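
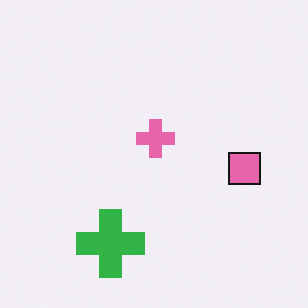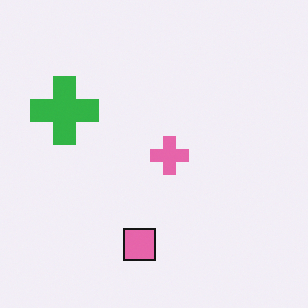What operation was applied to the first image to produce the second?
Rotated 90° clockwise.

The green cross sits in the bottom of the first image and the left of the second — consistent with a whole-image 90° clockwise rotation.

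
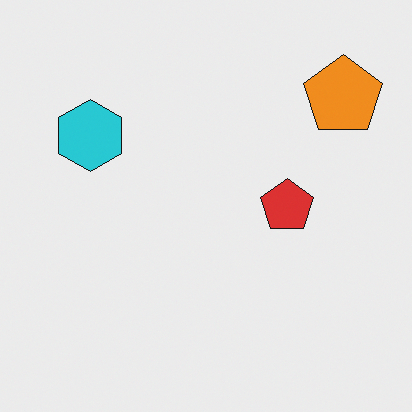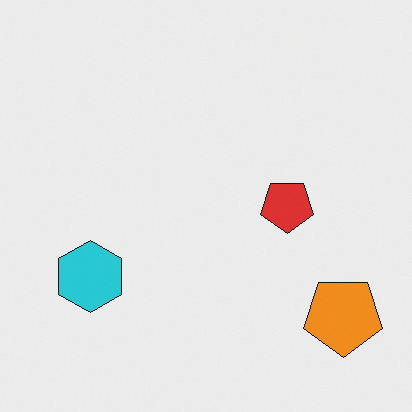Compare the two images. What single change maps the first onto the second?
It was flipped vertically (top ↔ bottom).

The orange pentagon is in the top-right of the first image and the bottom-right of the second — shapes on opposite sides of the horizontal midline have swapped in a mirror flip.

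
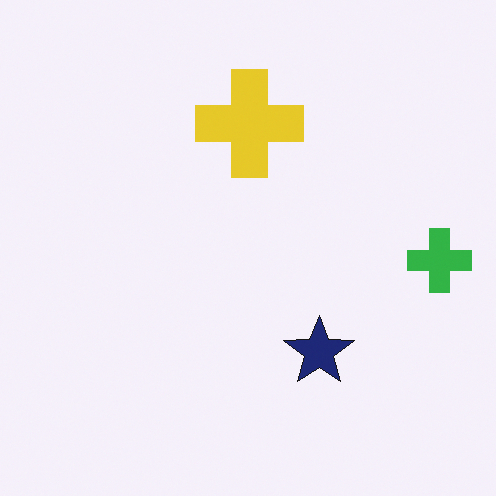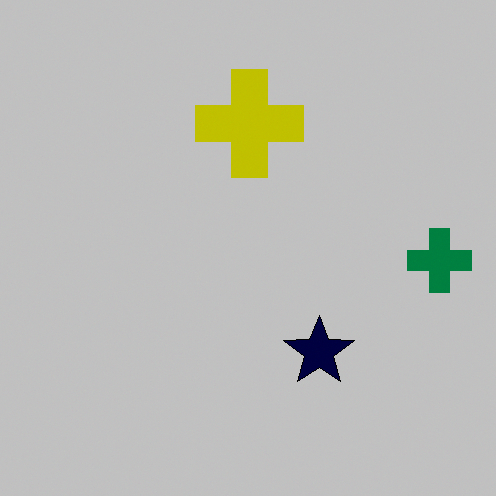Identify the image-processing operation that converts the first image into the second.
It was aggressively posterized.

Each flat color has snapped to a coarser quantized level — most visibly, the near-white background has dropped to a flat grey.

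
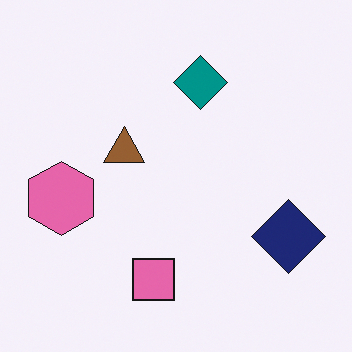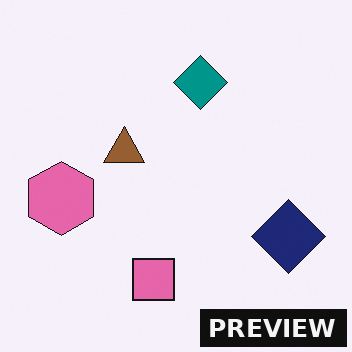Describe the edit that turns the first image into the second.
This is the original image watermarked with the text "PREVIEW" in the lower-right corner.

A dark label reading "PREVIEW" appears in the lower-right corner.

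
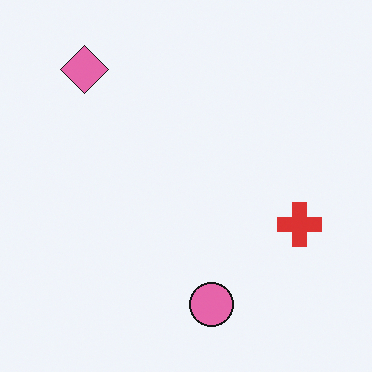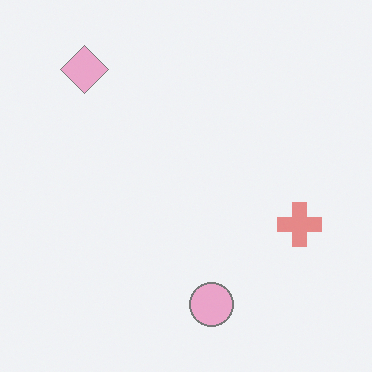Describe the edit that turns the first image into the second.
The image was washed out (contrast reduced).

Tones are pushed toward mid-grey across the whole image — a global contrast change.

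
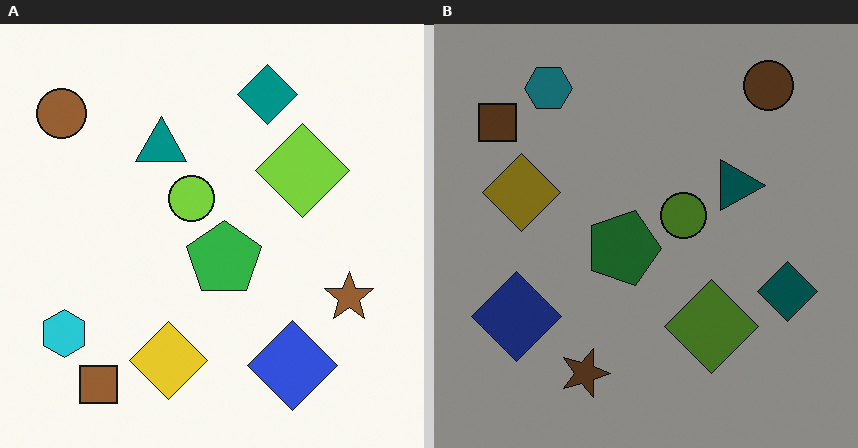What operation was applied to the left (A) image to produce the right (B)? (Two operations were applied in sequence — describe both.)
It was rotated 90° clockwise, then substantially darkened.

The brown circle sits in the top-left of the left (A) image and the top-right of the right (B) — consistent with a whole-image 90° clockwise rotation. Every pixel — background and shapes alike — is uniformly darkened.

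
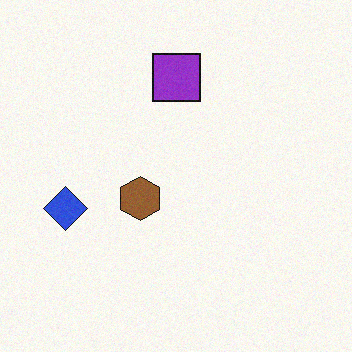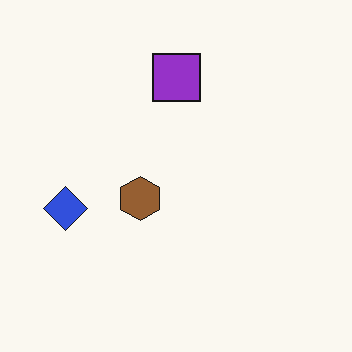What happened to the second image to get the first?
The image was degraded with light additive noise.

Random speckle covers the whole image, including the flat background.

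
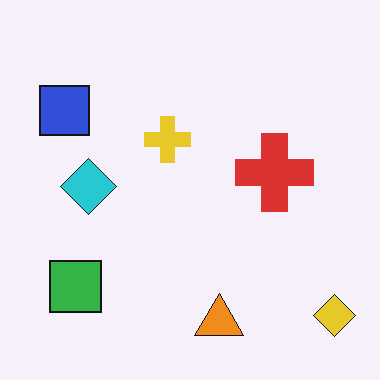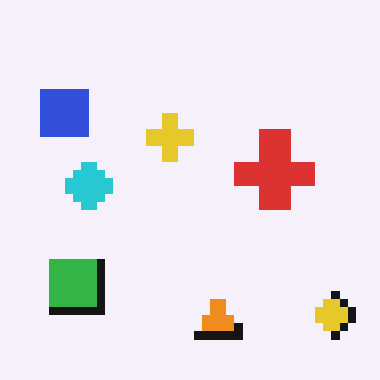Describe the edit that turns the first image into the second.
Moderately pixelated.

Shapes are reduced to large square blocks; fine edges and outlines are lost — a downscale-then-upscale (mosaic) effect.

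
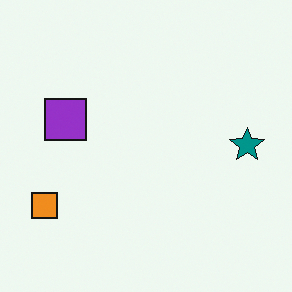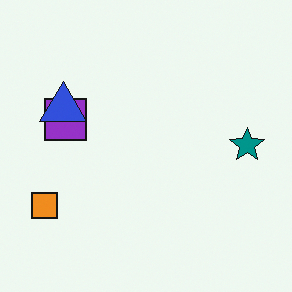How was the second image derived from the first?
The transformation is: overlaid with an additional blue triangle.

A blue triangle appears in the second image that is absent from the first.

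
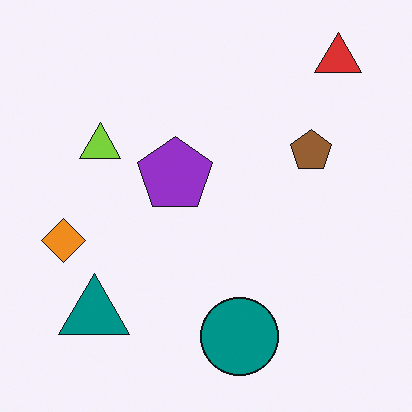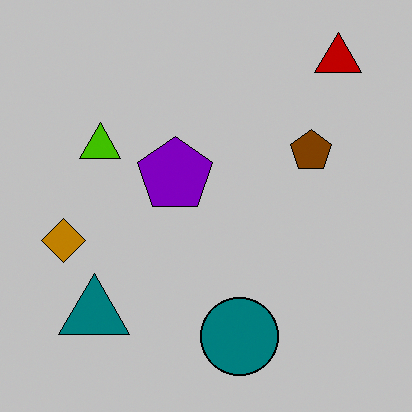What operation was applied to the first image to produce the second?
The image was heavily posterized to just a handful of flat colors.

Each flat color has snapped to a coarser quantized level — most visibly, the near-white background has dropped to a flat grey.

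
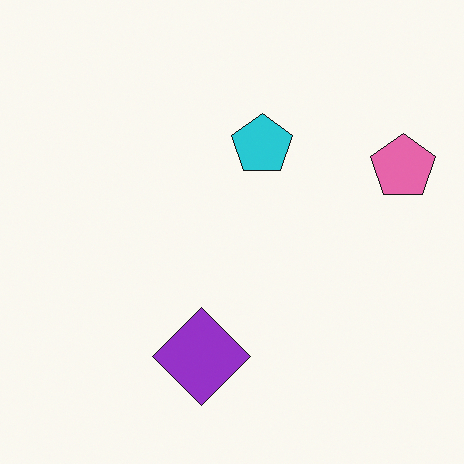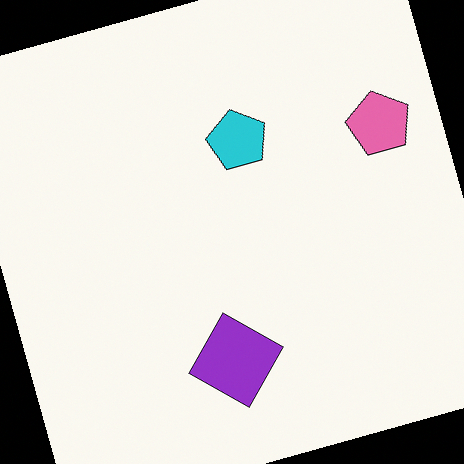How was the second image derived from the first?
This is the original image rotated counter-clockwise by a clearly visible amount.

Every shape is tilted by the same angle and the image corners show triangular fill wedges — a whole-image rotation by a non-right angle.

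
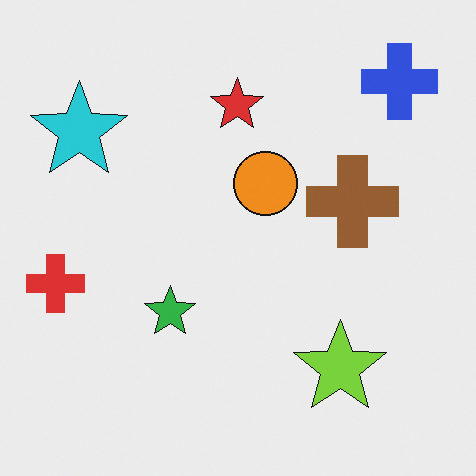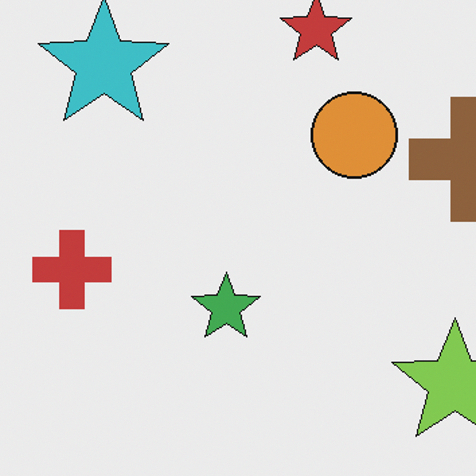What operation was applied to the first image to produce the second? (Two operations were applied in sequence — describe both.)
The second image is the first cropped to a modestly smaller region and rescaled, then slightly desaturated.

The visible shapes are larger and the field of view is narrower; shapes near the original edges may be partly or wholly outside the frame — a crop-and-rescale. All colors are more muted and greyish — a global saturation change.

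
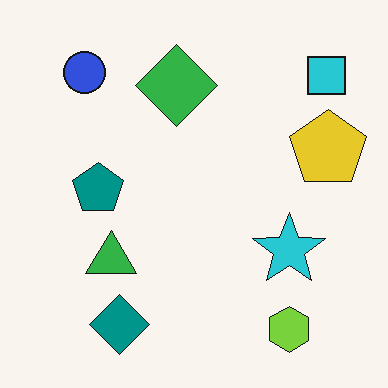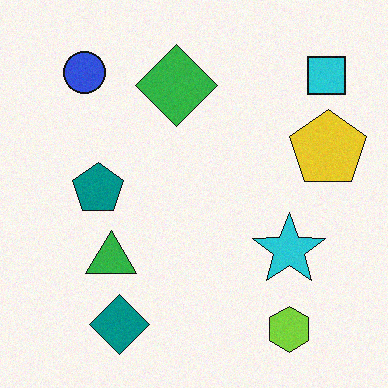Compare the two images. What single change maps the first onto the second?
The image was degraded with a light layer of grain.

Random speckle covers the whole image, including the flat background.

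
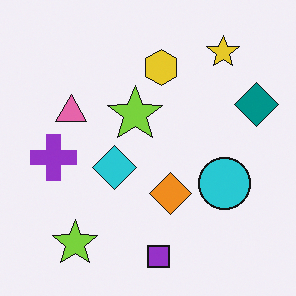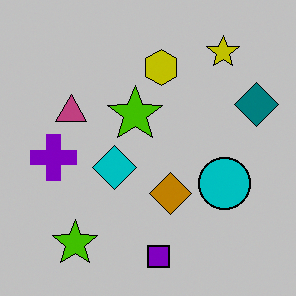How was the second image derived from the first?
The second image is the first aggressively posterized.

Each flat color has snapped to a coarser quantized level — most visibly, the near-white background has dropped to a flat grey.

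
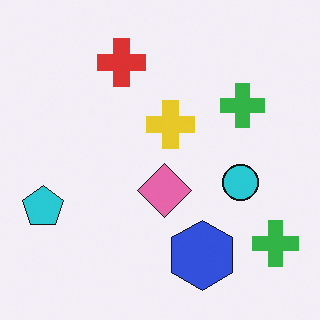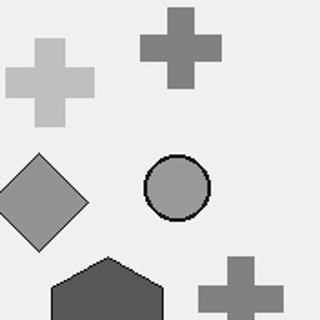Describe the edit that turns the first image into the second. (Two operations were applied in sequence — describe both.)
The image was converted to grayscale, then cropped tightly and scaled back up.

All color is removed — every shape is now a shade of grey. The visible shapes are larger and the field of view is narrower; shapes near the original edges may be partly or wholly outside the frame — a crop-and-rescale.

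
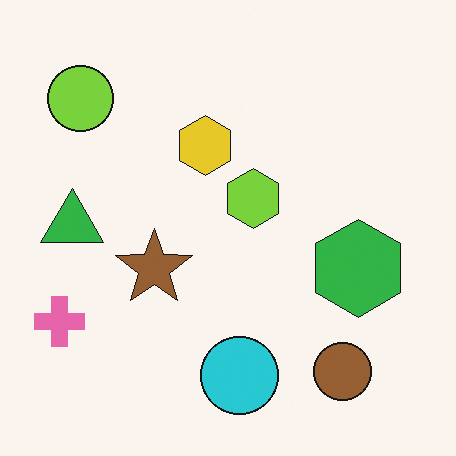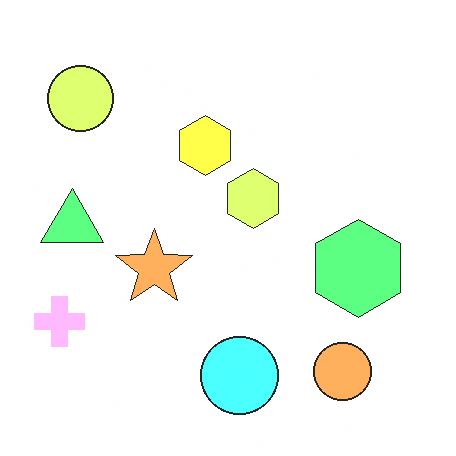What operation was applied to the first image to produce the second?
The image was brightened a lot.

Every pixel — background and shapes alike — is uniformly brightened.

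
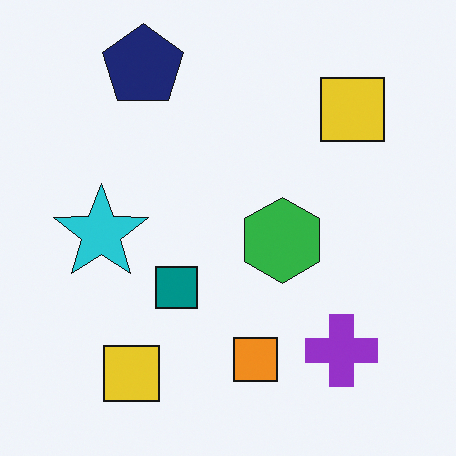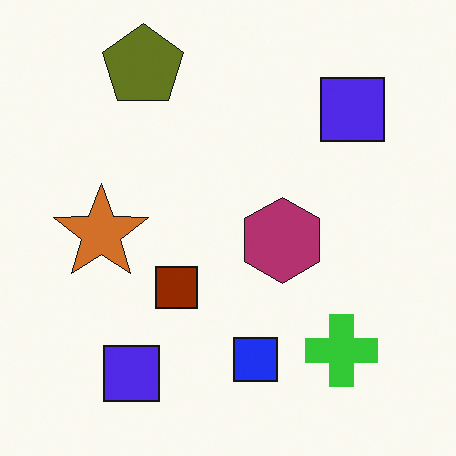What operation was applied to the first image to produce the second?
Hue-shifted by a large amount.

Every shape's color has rotated by the same amount around the hue wheel — a uniform hue shift.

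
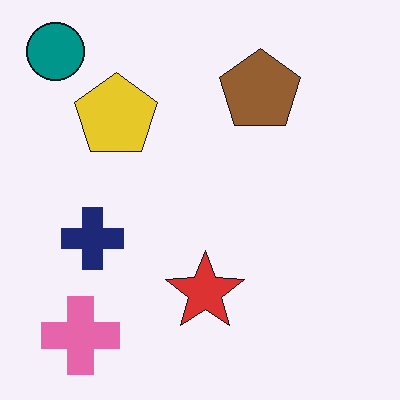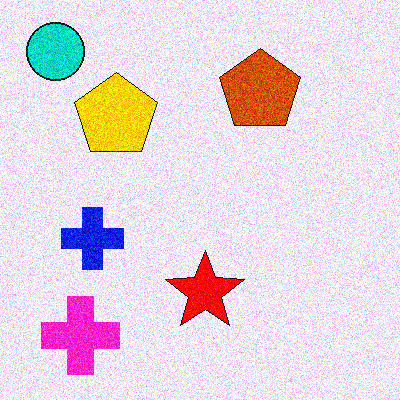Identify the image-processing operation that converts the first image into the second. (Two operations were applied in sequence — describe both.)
The second image is the first heavily oversaturated, then degraded with strong gaussian noise.

All colors are more vivid — a global saturation change. Random speckle covers the whole image, including the flat background.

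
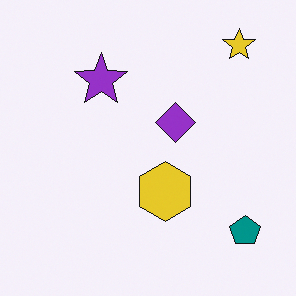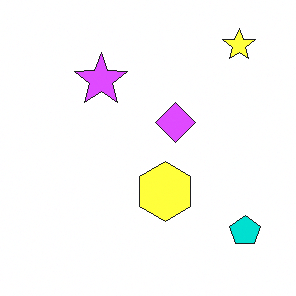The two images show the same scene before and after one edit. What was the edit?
Substantially brightened.

Every pixel — background and shapes alike — is uniformly brightened.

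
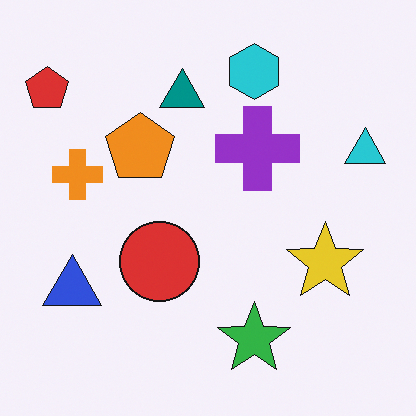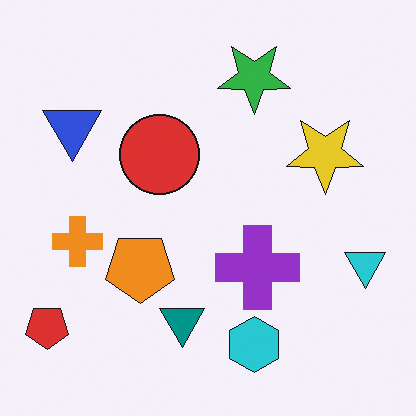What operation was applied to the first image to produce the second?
Flipped vertically (top ↔ bottom).

The cyan hexagon is in the top of the first image and the bottom of the second — shapes on opposite sides of the horizontal midline have swapped in a mirror flip.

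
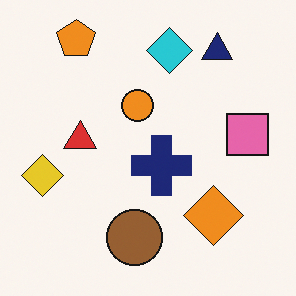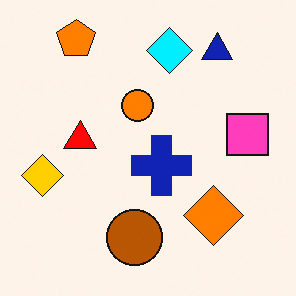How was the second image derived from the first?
The transformation is: made much more vivid (saturation change).

All colors are more vivid — a global saturation change.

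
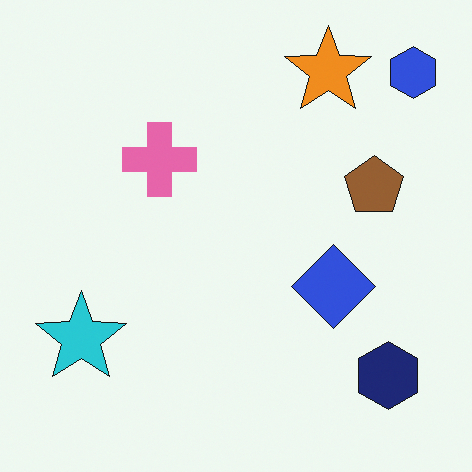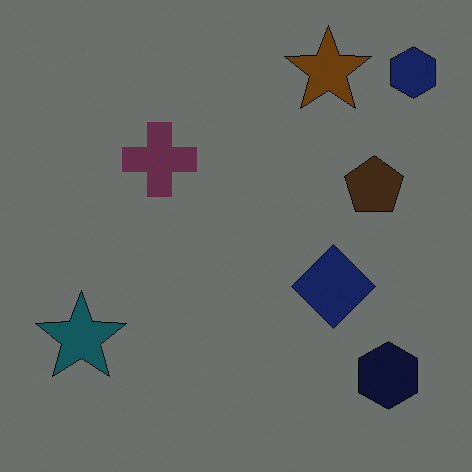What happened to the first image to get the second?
This is the original image substantially darkened.

Every pixel — background and shapes alike — is uniformly darkened.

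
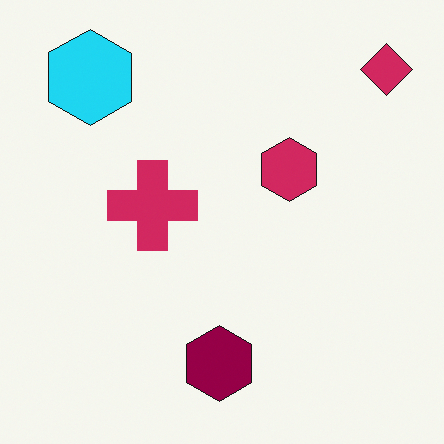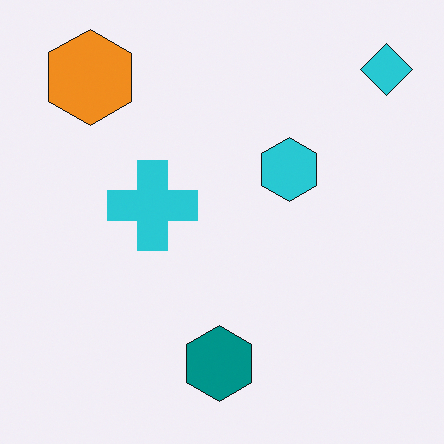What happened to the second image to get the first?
The transformation is: hue-shifted by a large amount.

Every shape's color has rotated by the same amount around the hue wheel — a uniform hue shift.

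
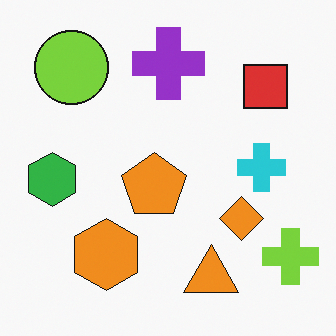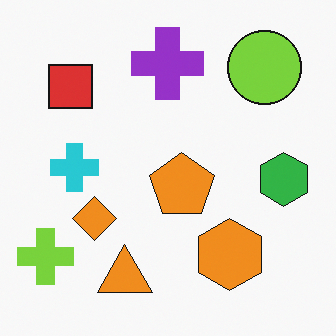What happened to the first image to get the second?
The transformation is: flipped horizontally (left ↔ right).

The lime cross is in the bottom-right of the first image and the bottom-left of the second — shapes on opposite sides of the vertical midline have swapped in a mirror flip.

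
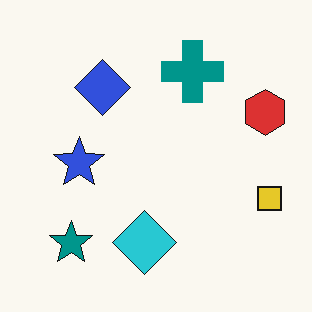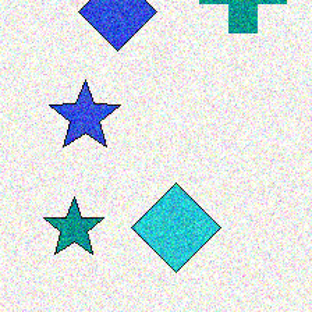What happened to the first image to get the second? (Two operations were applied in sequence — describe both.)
It was degraded with heavy additive noise, then cropped to a modestly smaller region and rescaled.

Random speckle covers the whole image, including the flat background. The visible shapes are larger and the field of view is narrower; shapes near the original edges may be partly or wholly outside the frame — a crop-and-rescale.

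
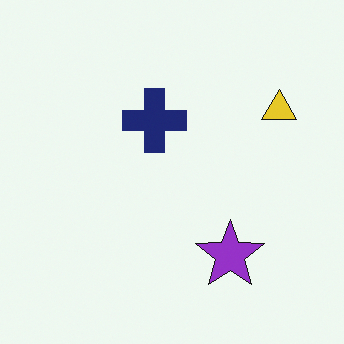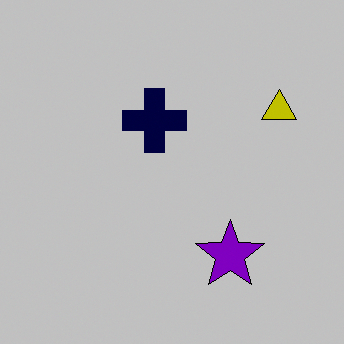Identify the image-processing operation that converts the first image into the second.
Heavily posterized to just a handful of flat colors.

Each flat color has snapped to a coarser quantized level — most visibly, the near-white background has dropped to a flat grey.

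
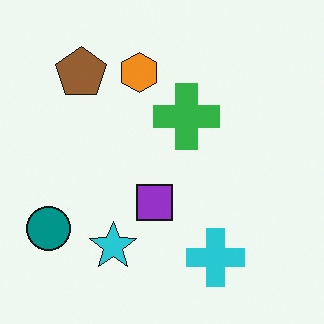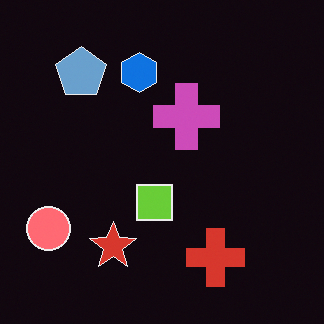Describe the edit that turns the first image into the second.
The transformation is: color-inverted (negative).

The light background has become dark and every shape's color is its complement — a photographic negative.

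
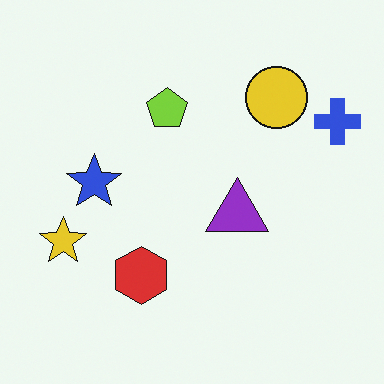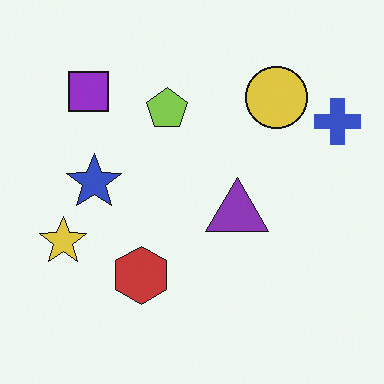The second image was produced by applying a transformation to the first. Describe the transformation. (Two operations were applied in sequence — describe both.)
This is the original image slightly desaturated, then overlaid with an additional purple square.

All colors are more muted and greyish — a global saturation change. A purple square appears in the second image that is absent from the first.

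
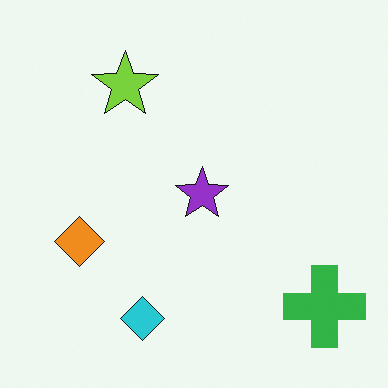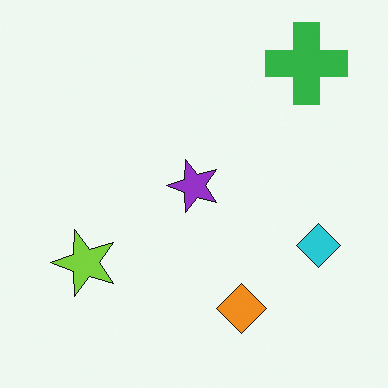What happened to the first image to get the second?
Rotated 90° counter-clockwise.

The green cross sits in the bottom-right of the first image and the top-right of the second — consistent with a whole-image 90° counter-clockwise rotation.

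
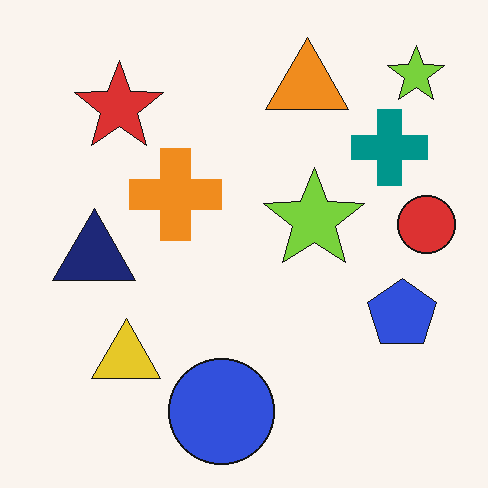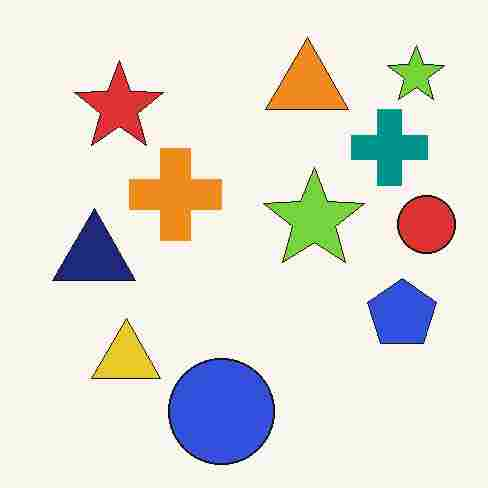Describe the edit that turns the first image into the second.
It was degraded with heavy JPEG compression.

Blocky 8×8 compression artifacts appear around shape edges and the flat background shows ringing — characteristic JPEG degradation.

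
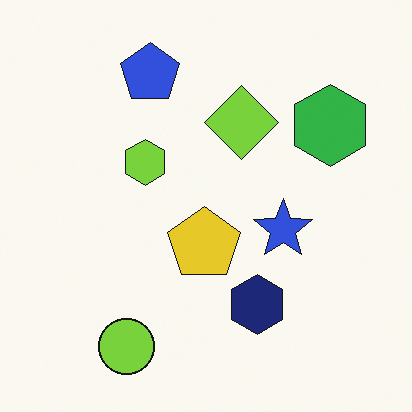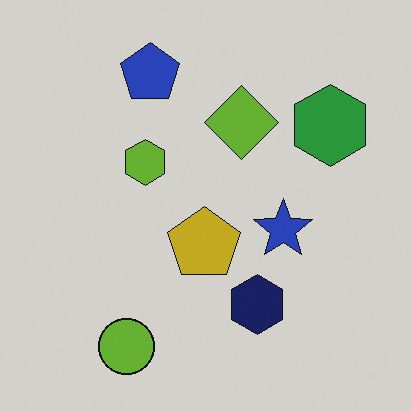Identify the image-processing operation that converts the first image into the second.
Slightly darkened.

Every pixel — background and shapes alike — is uniformly darkened.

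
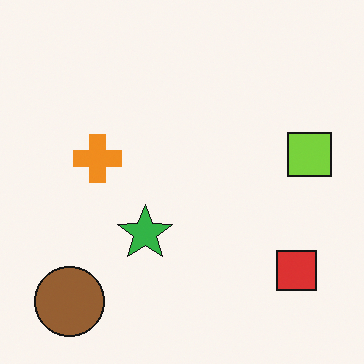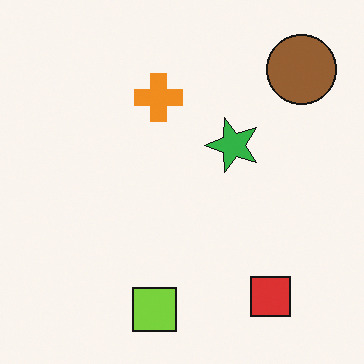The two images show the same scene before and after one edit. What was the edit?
It was transposed (reflected across the top-left ↔ bottom-right diagonal).

Shapes have swapped their row and column positions — what was in the top-right is now in the bottom-left — a diagonal reflection.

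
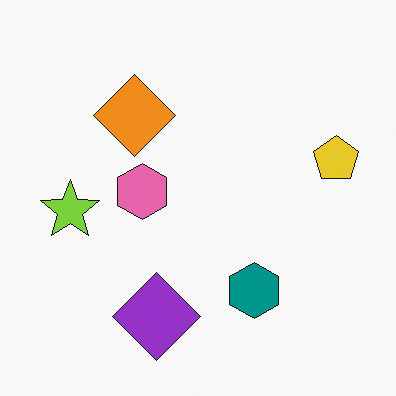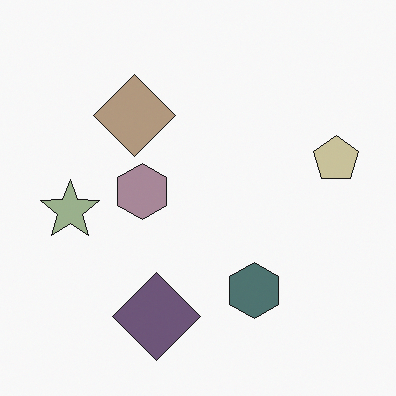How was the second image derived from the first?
The image was heavily desaturated.

All colors are more muted and greyish — a global saturation change.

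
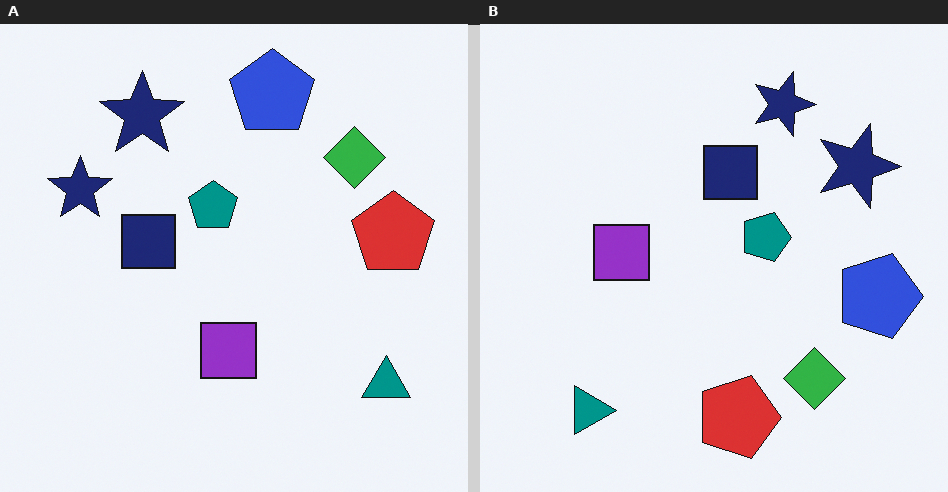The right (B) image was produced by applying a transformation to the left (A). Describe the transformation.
The right (B) image is the left (A) rotated 90° clockwise.

The teal triangle sits in the bottom-right of the left (A) image and the bottom-left of the right (B) — consistent with a whole-image 90° clockwise rotation.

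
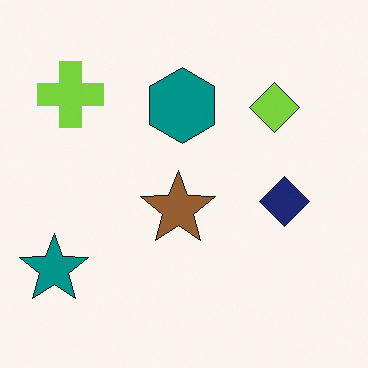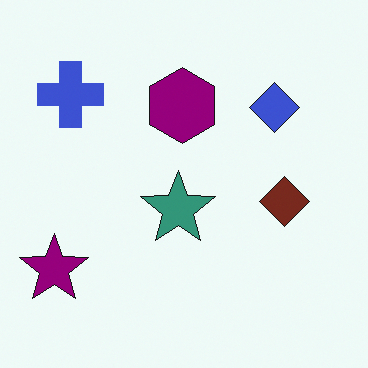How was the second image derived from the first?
Hue-shifted through roughly a third of the color wheel.

Every shape's color has rotated by the same amount around the hue wheel — a uniform hue shift.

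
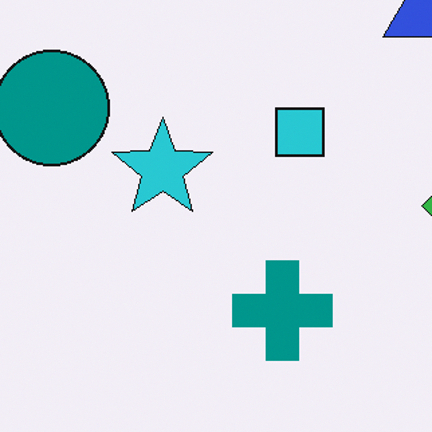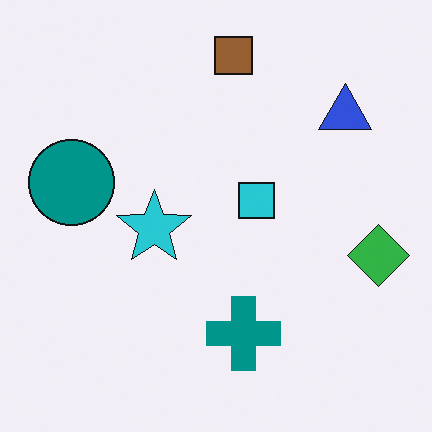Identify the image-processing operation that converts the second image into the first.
It was cropped slightly and scaled back up.

The visible shapes are larger and the field of view is narrower; shapes near the original edges may be partly or wholly outside the frame — a crop-and-rescale.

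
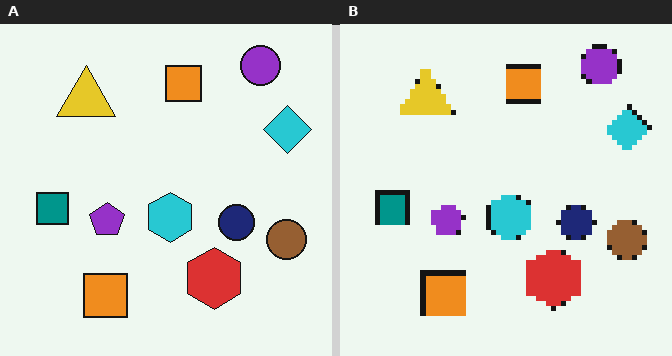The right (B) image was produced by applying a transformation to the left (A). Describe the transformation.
This is the original image mildly pixelated.

Shapes are reduced to large square blocks; fine edges and outlines are lost — a downscale-then-upscale (mosaic) effect.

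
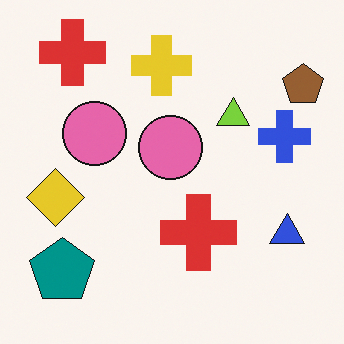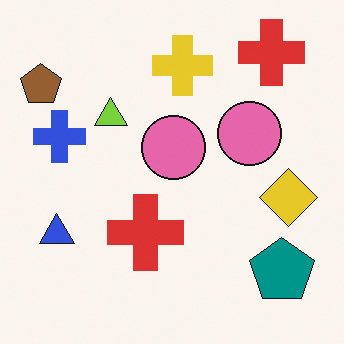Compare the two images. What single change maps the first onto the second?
It was flipped horizontally (left ↔ right).

The brown pentagon is in the top-right of the first image and the top-left of the second — shapes on opposite sides of the vertical midline have swapped in a mirror flip.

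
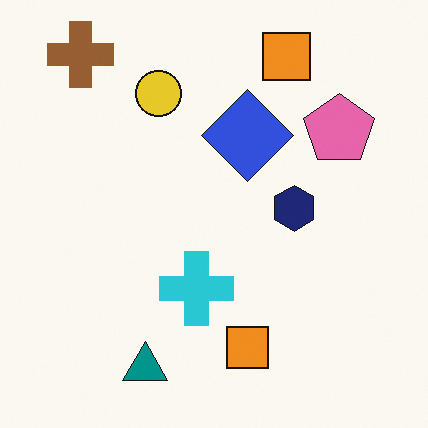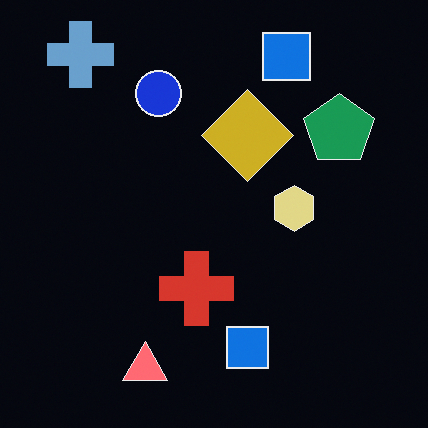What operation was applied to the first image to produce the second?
It was color-inverted (negative).

The light background has become dark and every shape's color is its complement — a photographic negative.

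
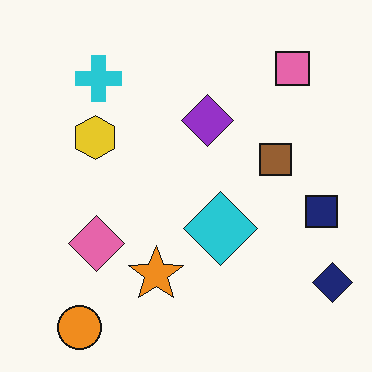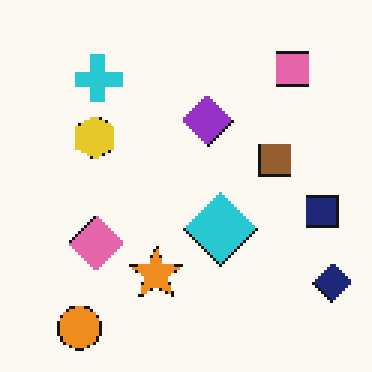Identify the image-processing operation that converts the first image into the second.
The image was mildly pixelated.

Shapes are reduced to large square blocks; fine edges and outlines are lost — a downscale-then-upscale (mosaic) effect.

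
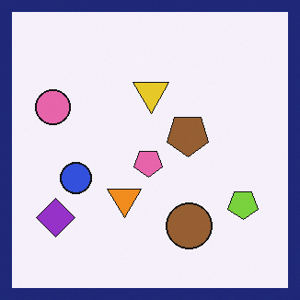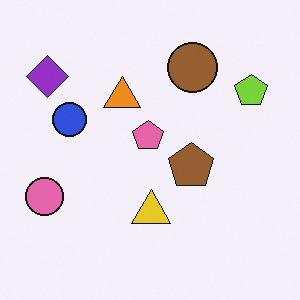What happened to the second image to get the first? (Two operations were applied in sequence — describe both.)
This is the original image flipped vertically (top ↔ bottom), then framed with a navy border.

The brown circle is in the top of the second image and the bottom of the first — shapes on opposite sides of the horizontal midline have swapped in a mirror flip. A solid navy frame runs around the edge of the first image, with the content slightly shrunk inside it.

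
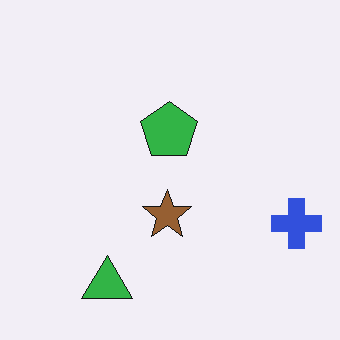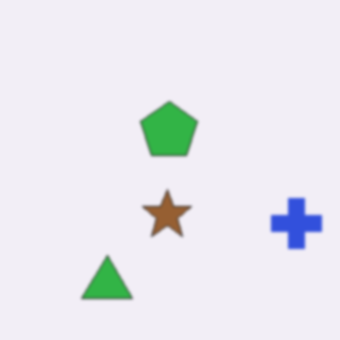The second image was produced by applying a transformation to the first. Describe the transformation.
This is the original image slightly softened.

Shape edges and outlines are uniformly softened across the whole image.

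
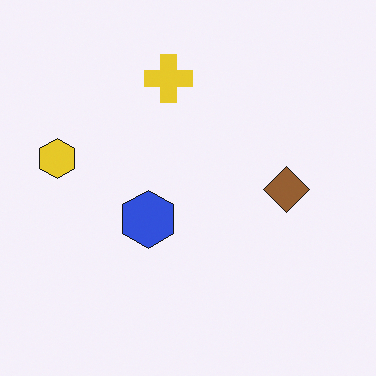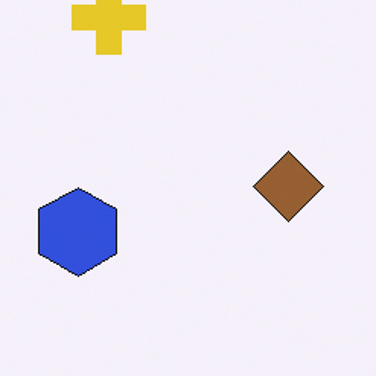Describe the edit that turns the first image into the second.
The image was cropped to a modestly smaller region and rescaled.

The visible shapes are larger and the field of view is narrower; shapes near the original edges may be partly or wholly outside the frame — a crop-and-rescale.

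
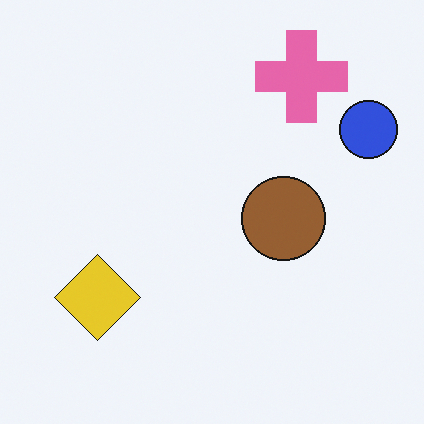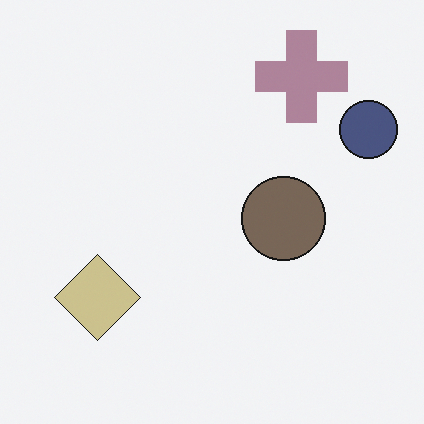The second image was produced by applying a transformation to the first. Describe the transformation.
The image was heavily desaturated.

All colors are more muted and greyish — a global saturation change.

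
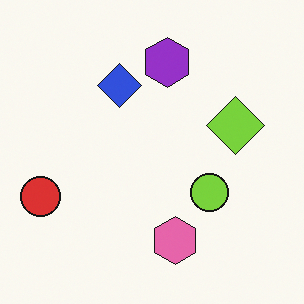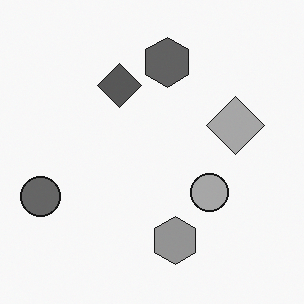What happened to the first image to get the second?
Converted to grayscale.

All color is removed — every shape is now a shade of grey.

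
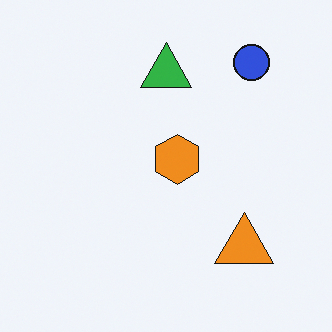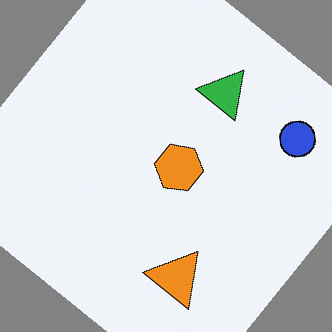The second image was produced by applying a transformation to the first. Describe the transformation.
It was rotated clockwise by a large amount — several tens of degrees.

Every shape is tilted by the same angle and the image corners show triangular fill wedges — a whole-image rotation by a non-right angle.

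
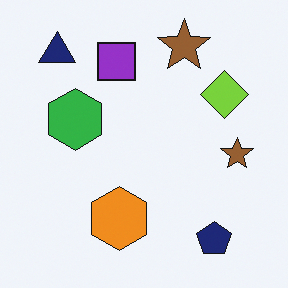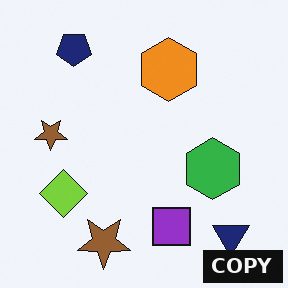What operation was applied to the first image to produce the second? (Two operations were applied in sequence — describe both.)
The transformation is: rotated 180°, then watermarked with the text "COPY" in the lower-right corner.

The navy triangle sits in the top-left of the first image and the bottom-right of the second — consistent with a whole-image 180° rotation. A dark label reading "COPY" appears in the lower-right corner.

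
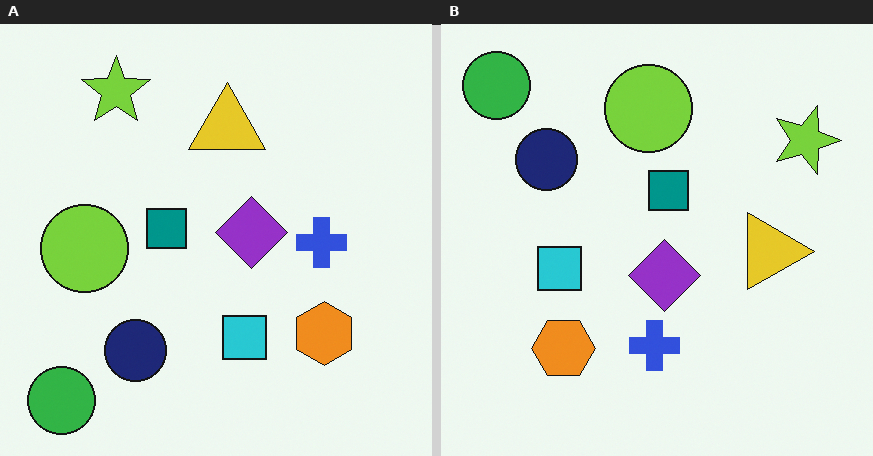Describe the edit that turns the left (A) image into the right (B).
This is the original image rotated 90° clockwise.

The green circle sits in the bottom-left of the left (A) image and the top-left of the right (B) — consistent with a whole-image 90° clockwise rotation.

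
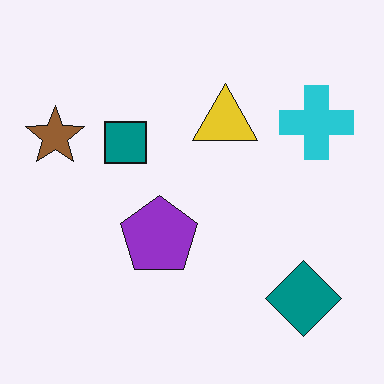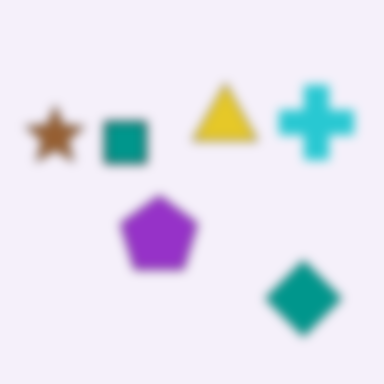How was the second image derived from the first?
The second image is the first strongly gaussian-blurred.

Shape edges and outlines are uniformly softened across the whole image.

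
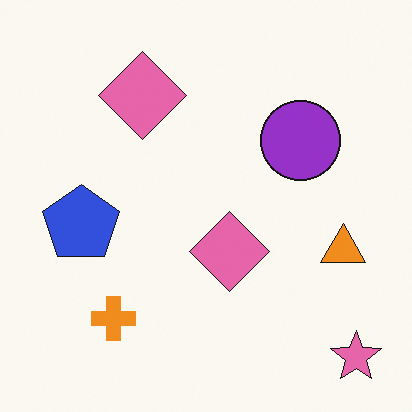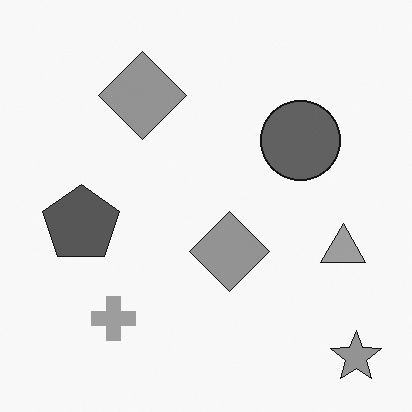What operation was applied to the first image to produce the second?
Converted to grayscale.

All color is removed — every shape is now a shade of grey.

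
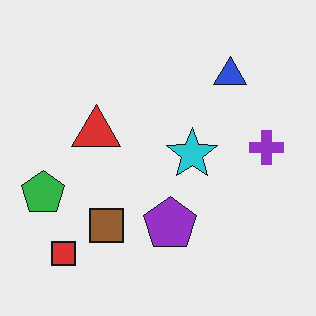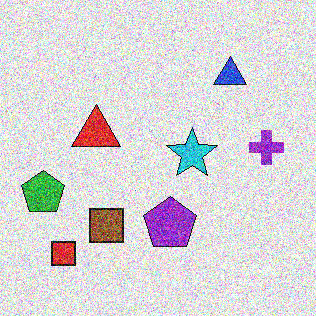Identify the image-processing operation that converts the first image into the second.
The image was degraded with a thick layer of grain.

Random speckle covers the whole image, including the flat background.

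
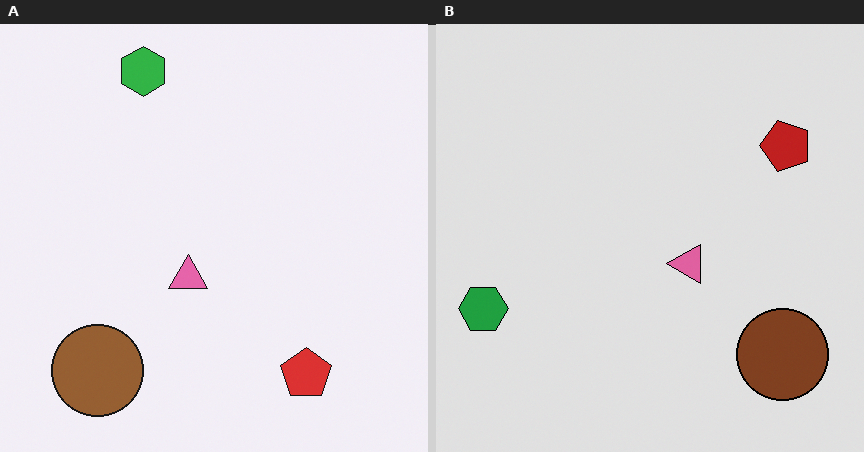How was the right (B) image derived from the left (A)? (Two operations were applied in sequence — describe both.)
This is the original image rotated 90° counter-clockwise, then moderately posterized.

The green hexagon sits in the top of the left (A) image and the left of the right (B) — consistent with a whole-image 90° counter-clockwise rotation. Each flat color has snapped to a coarser quantized level — most visibly, the near-white background has dropped to a flat grey.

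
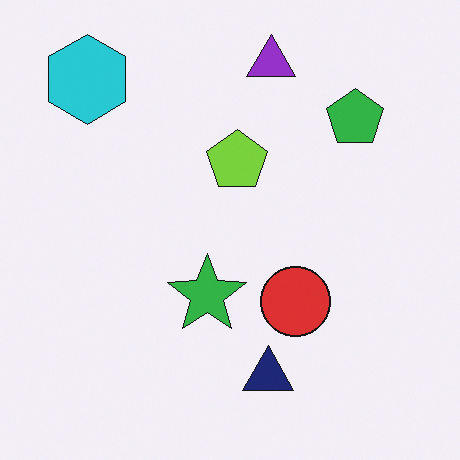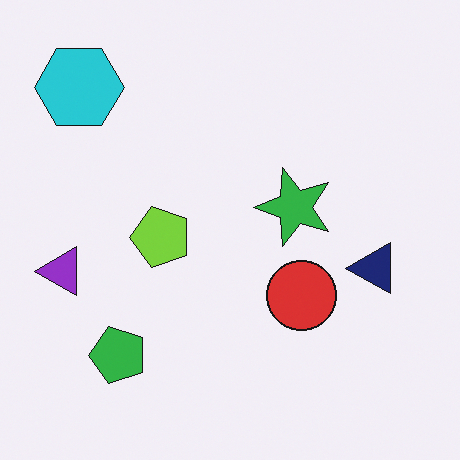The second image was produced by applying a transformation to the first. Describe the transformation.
This is the original image transposed (reflected across the top-left ↔ bottom-right diagonal).

Shapes have swapped their row and column positions — what was in the top-right is now in the bottom-left — a diagonal reflection.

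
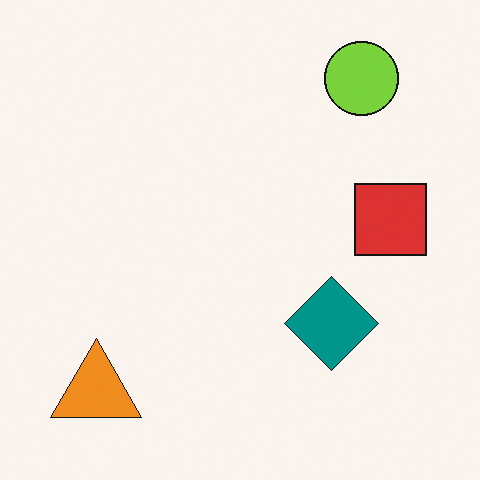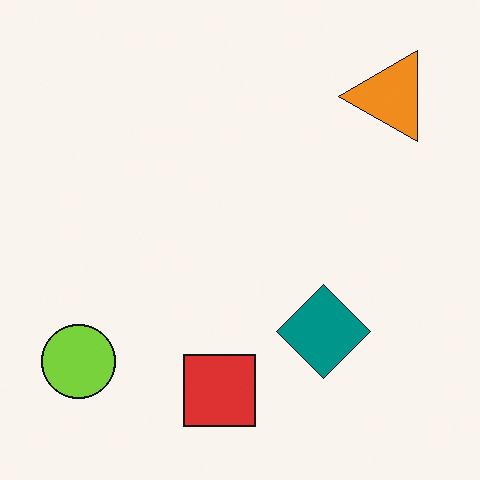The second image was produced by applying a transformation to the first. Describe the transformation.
The second image is the first transposed (reflected across the top-left ↔ bottom-right diagonal).

Shapes have swapped their row and column positions — what was in the top-right is now in the bottom-left — a diagonal reflection.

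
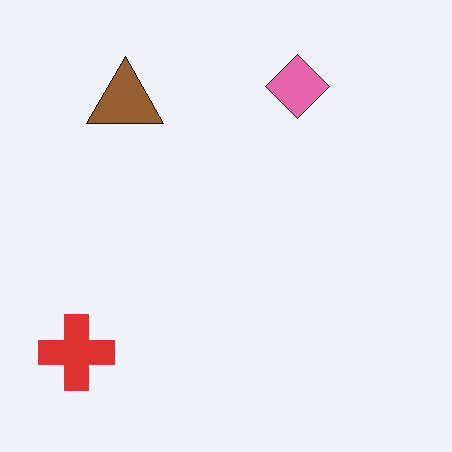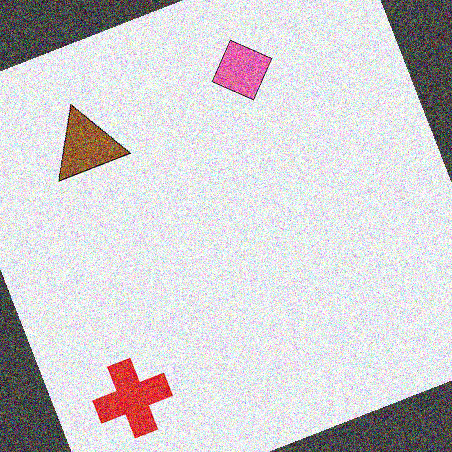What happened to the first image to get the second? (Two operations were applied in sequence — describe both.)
The transformation is: rotated counter-clockwise by a moderate amount, then degraded with a thick layer of grain.

Every shape is tilted by the same angle and the image corners show triangular fill wedges — a whole-image rotation by a non-right angle. Random speckle covers the whole image, including the flat background.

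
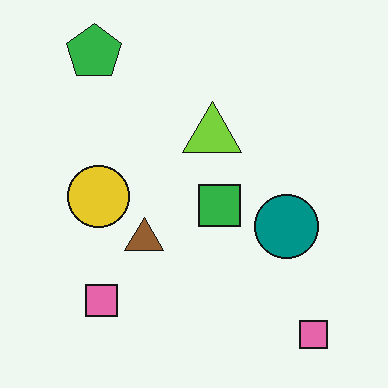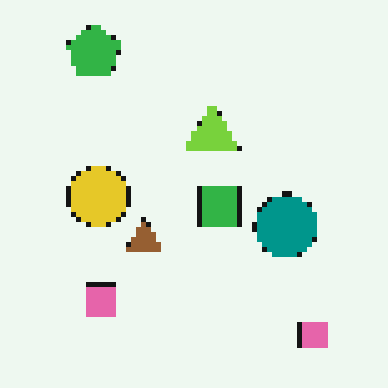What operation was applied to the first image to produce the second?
Lightly pixelated (a mild mosaic effect).

Shapes are reduced to large square blocks; fine edges and outlines are lost — a downscale-then-upscale (mosaic) effect.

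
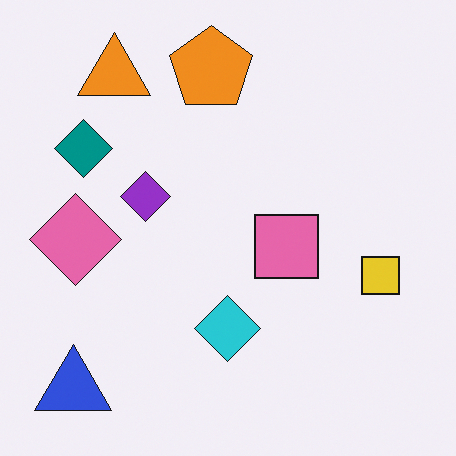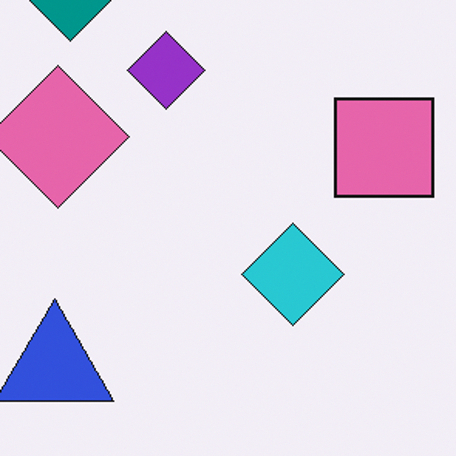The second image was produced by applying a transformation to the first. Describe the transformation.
The second image is the first cropped slightly and scaled back up.

The visible shapes are larger and the field of view is narrower; shapes near the original edges may be partly or wholly outside the frame — a crop-and-rescale.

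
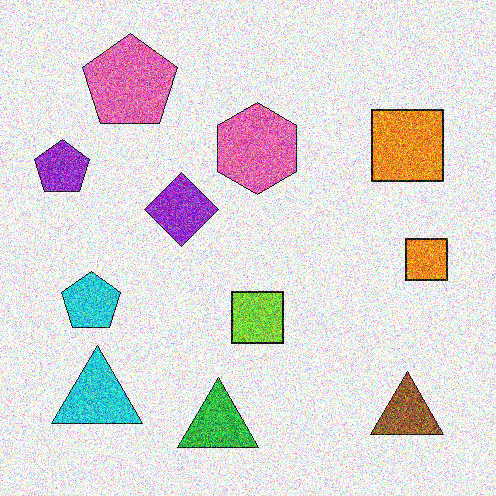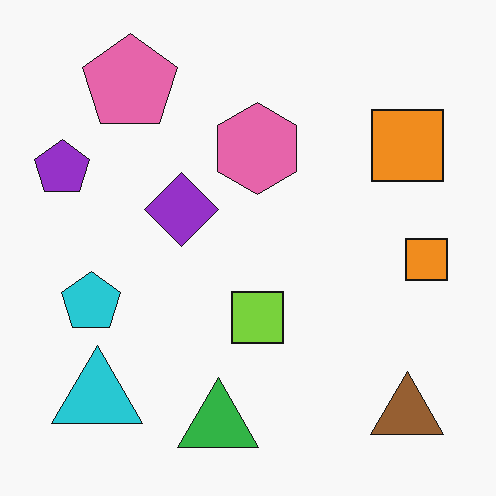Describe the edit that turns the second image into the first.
The first image is the second degraded with strong gaussian noise.

Random speckle covers the whole image, including the flat background.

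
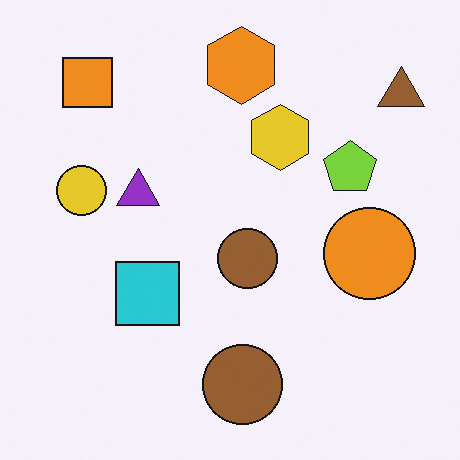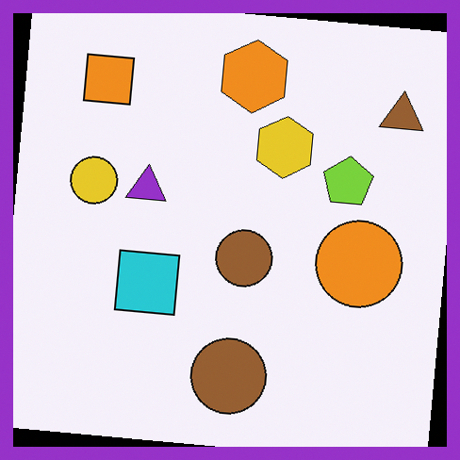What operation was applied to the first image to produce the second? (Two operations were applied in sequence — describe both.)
The second image is the first rotated clockwise by a small amount, then framed with a purple border.

Every shape is tilted by the same angle and the image corners show triangular fill wedges — a whole-image rotation by a non-right angle. A solid purple frame runs around the edge of the second image, with the content slightly shrunk inside it.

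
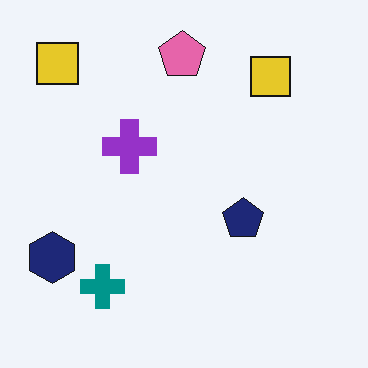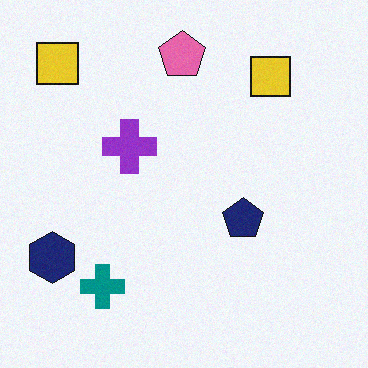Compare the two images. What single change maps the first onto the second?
The second image is the first degraded with light additive noise.

Random speckle covers the whole image, including the flat background.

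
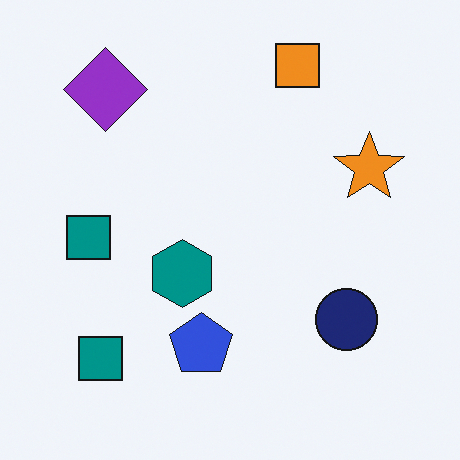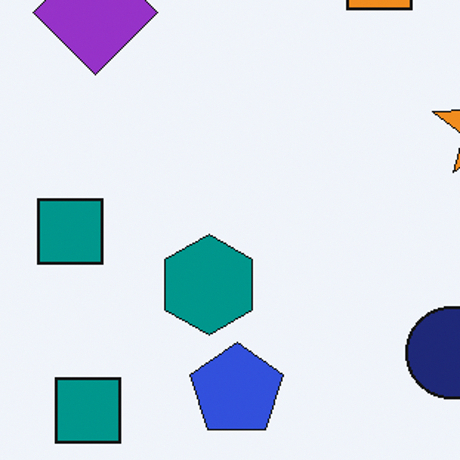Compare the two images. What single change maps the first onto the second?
The transformation is: cropped slightly and scaled back up.

The visible shapes are larger and the field of view is narrower; shapes near the original edges may be partly or wholly outside the frame — a crop-and-rescale.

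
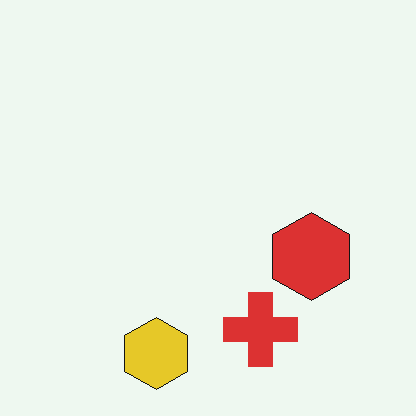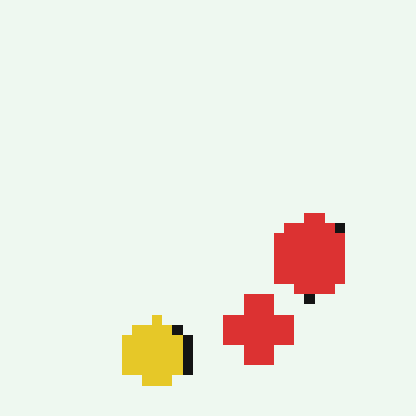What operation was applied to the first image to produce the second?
The transformation is: coarsely pixelated.

Shapes are reduced to large square blocks; fine edges and outlines are lost — a downscale-then-upscale (mosaic) effect.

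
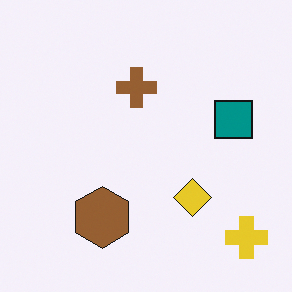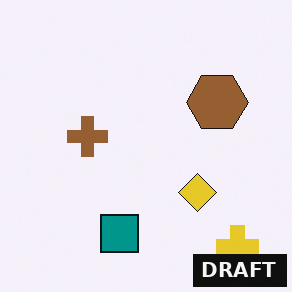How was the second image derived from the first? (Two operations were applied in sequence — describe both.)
It was transposed (reflected across the top-left ↔ bottom-right diagonal), then watermarked with the text "DRAFT" in the lower-right corner.

Shapes have swapped their row and column positions — what was in the top-right is now in the bottom-left — a diagonal reflection. A dark label reading "DRAFT" appears in the lower-right corner.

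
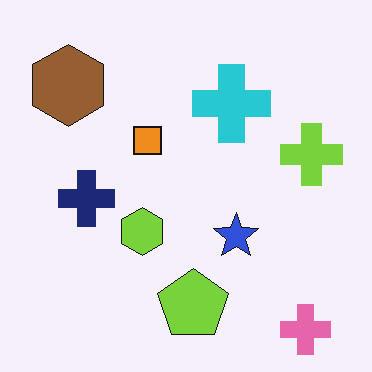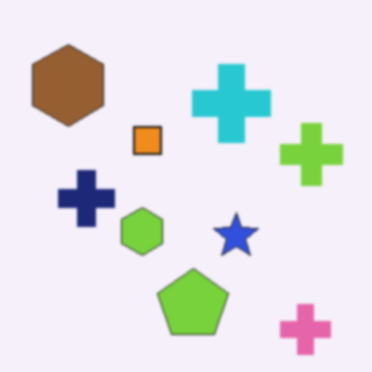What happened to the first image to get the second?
The transformation is: given a subtle gaussian blur.

Shape edges and outlines are uniformly softened across the whole image.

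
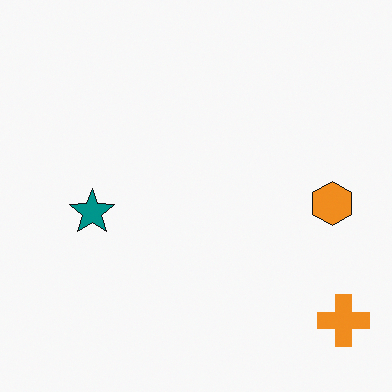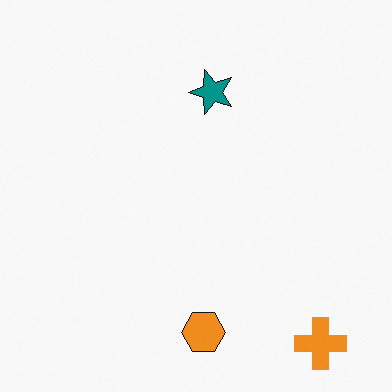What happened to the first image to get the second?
Transposed (reflected across the top-left ↔ bottom-right diagonal).

Shapes have swapped their row and column positions — what was in the top-right is now in the bottom-left — a diagonal reflection.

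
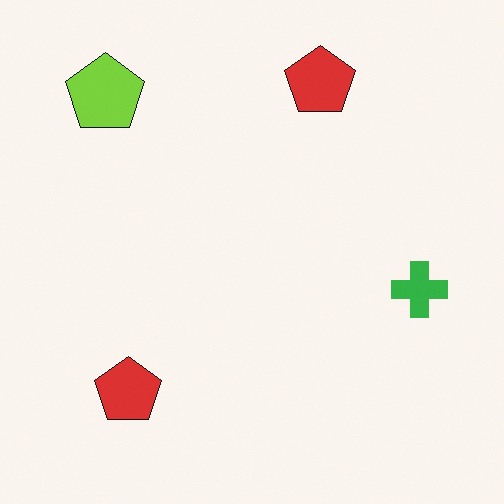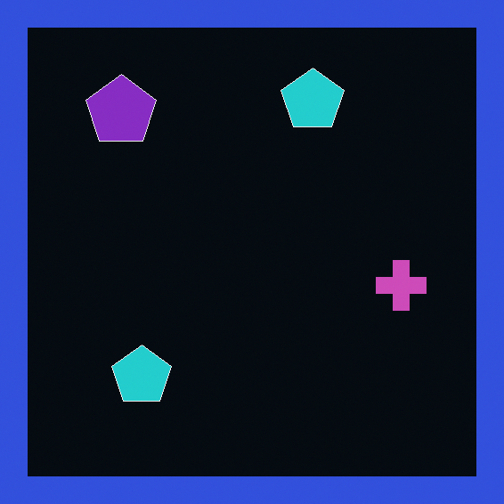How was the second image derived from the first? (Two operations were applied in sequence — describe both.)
This is the original image color-inverted (negative), then framed with a blue border.

The light background has become dark and every shape's color is its complement — a photographic negative. A solid blue frame runs around the edge of the second image, with the content slightly shrunk inside it.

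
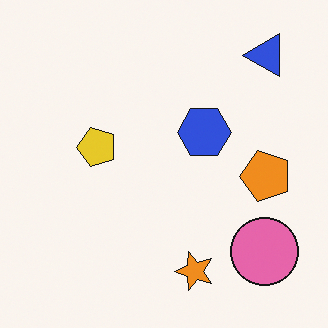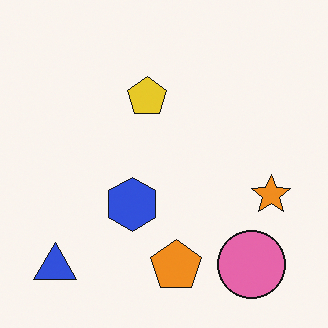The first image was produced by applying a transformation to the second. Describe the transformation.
The first image is the second transposed (reflected across the top-left ↔ bottom-right diagonal).

Shapes have swapped their row and column positions — what was in the top-right is now in the bottom-left — a diagonal reflection.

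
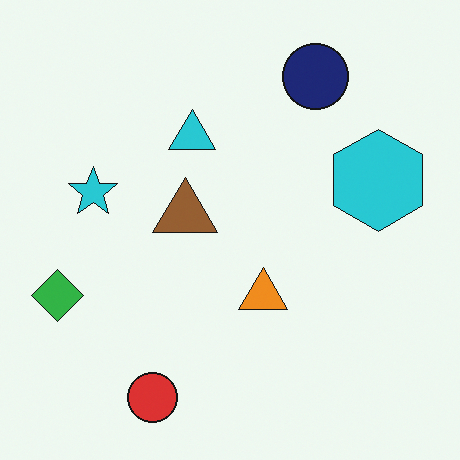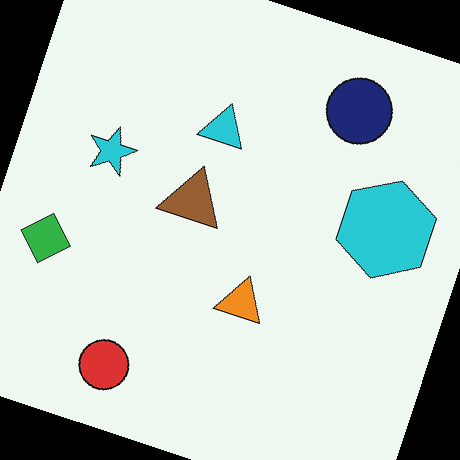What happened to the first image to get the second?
This is the original image rotated clockwise by a moderate amount.

Every shape is tilted by the same angle and the image corners show triangular fill wedges — a whole-image rotation by a non-right angle.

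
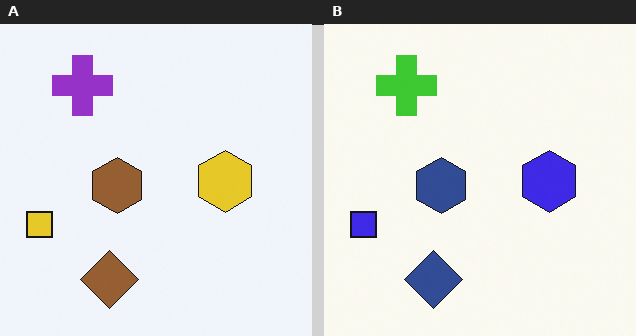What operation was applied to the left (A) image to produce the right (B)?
It was hue-shifted by a large amount.

Every shape's color has rotated by the same amount around the hue wheel — a uniform hue shift.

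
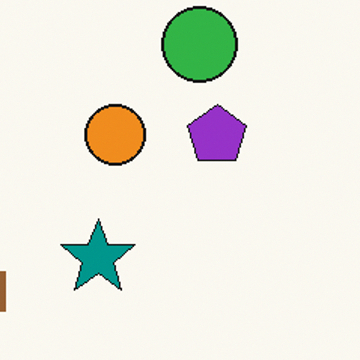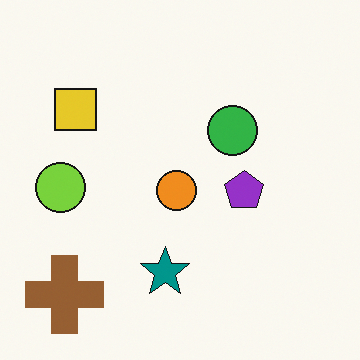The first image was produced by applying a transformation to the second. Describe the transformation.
This is the original image cropped slightly and scaled back up.

The visible shapes are larger and the field of view is narrower; shapes near the original edges may be partly or wholly outside the frame — a crop-and-rescale.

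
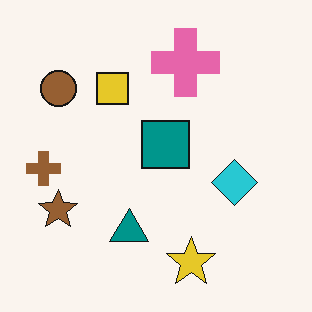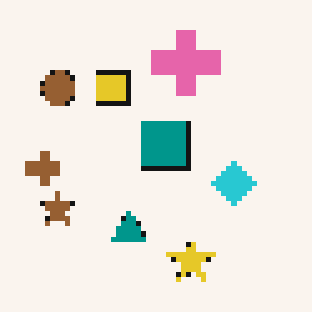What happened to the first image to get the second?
The image was lightly pixelated (a mild mosaic effect).

Shapes are reduced to large square blocks; fine edges and outlines are lost — a downscale-then-upscale (mosaic) effect.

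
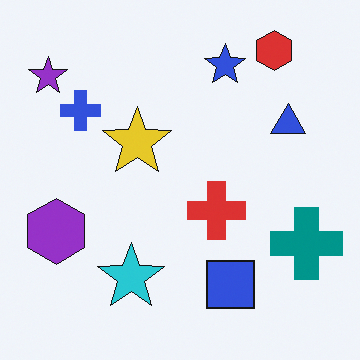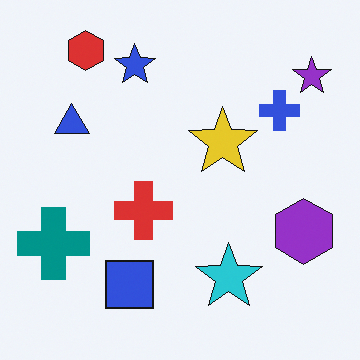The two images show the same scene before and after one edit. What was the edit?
The transformation is: flipped horizontally (left ↔ right).

The purple star is in the top-left of the first image and the top-right of the second — shapes on opposite sides of the vertical midline have swapped in a mirror flip.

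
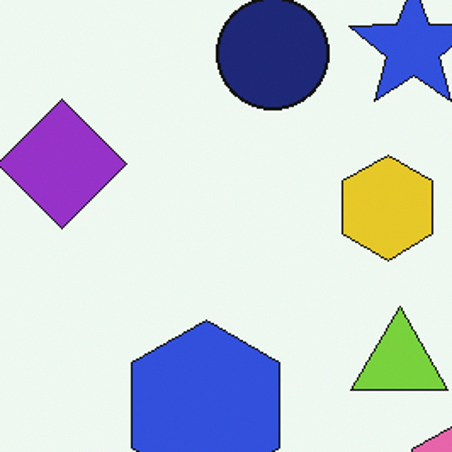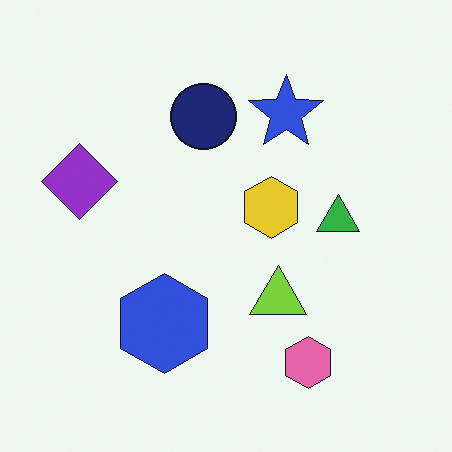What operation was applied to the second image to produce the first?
The image was cropped tightly and scaled back up.

The visible shapes are larger and the field of view is narrower; shapes near the original edges may be partly or wholly outside the frame — a crop-and-rescale.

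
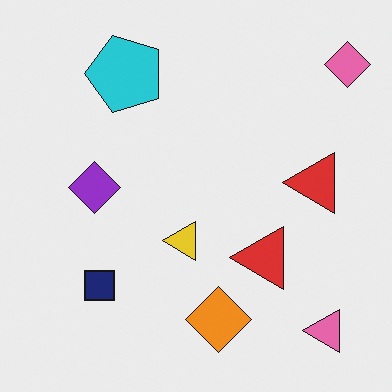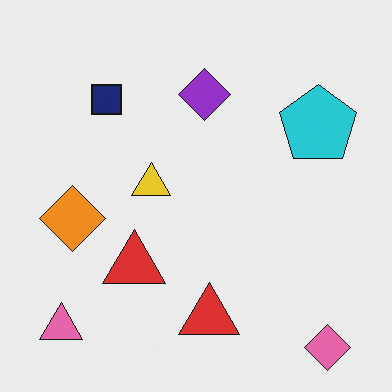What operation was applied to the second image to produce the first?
Rotated 90° counter-clockwise.

The pink diamond sits in the bottom-right of the second image and the top-right of the first — consistent with a whole-image 90° counter-clockwise rotation.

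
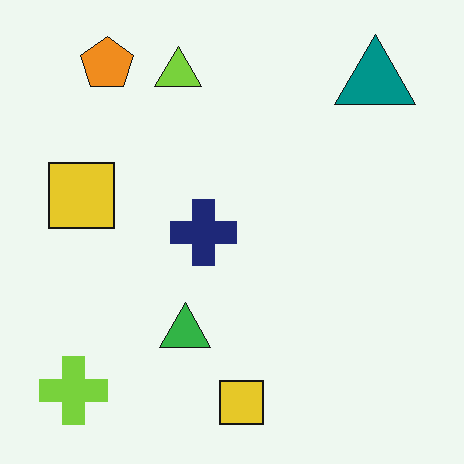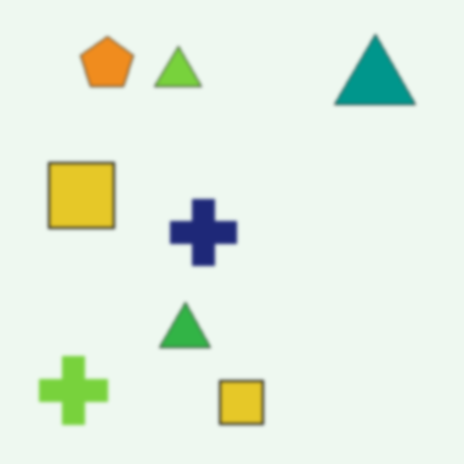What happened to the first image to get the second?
This is the original image lightly blurred.

Shape edges and outlines are uniformly softened across the whole image.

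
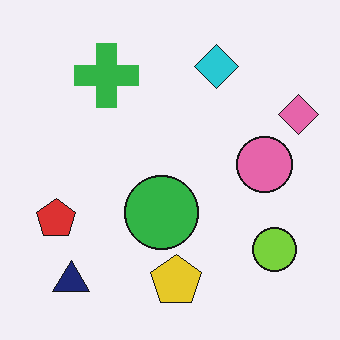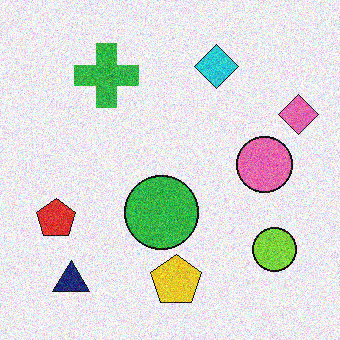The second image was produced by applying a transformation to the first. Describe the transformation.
It was degraded with moderate additive noise.

Random speckle covers the whole image, including the flat background.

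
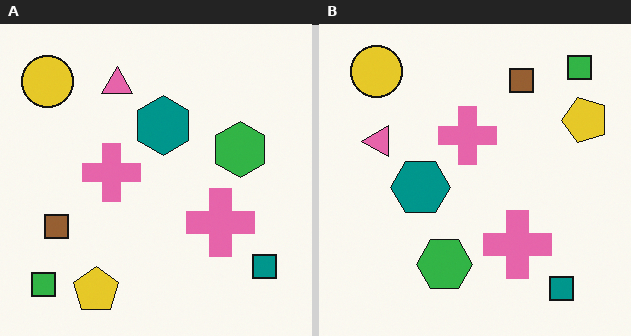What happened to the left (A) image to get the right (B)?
The image was transposed (reflected across the top-left ↔ bottom-right diagonal).

Shapes have swapped their row and column positions — what was in the top-right is now in the bottom-left — a diagonal reflection.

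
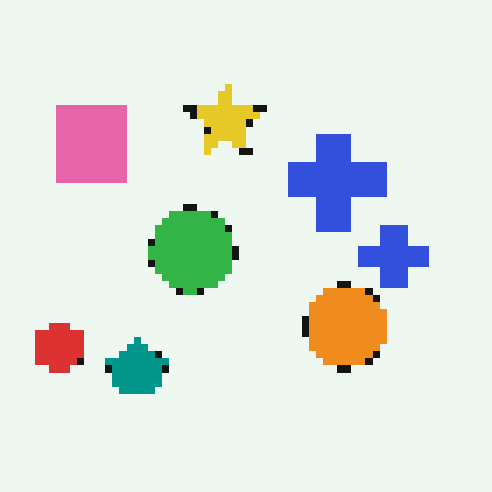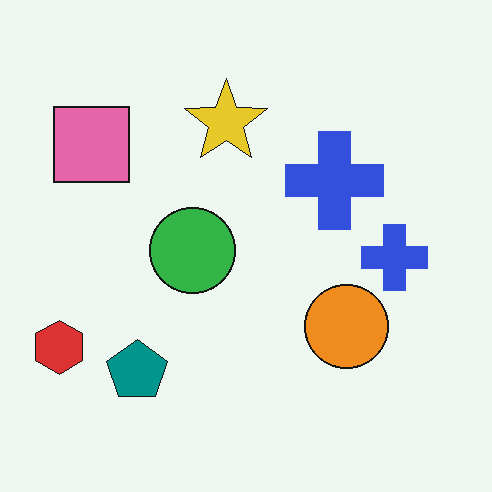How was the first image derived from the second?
The image was moderately pixelated.

Shapes are reduced to large square blocks; fine edges and outlines are lost — a downscale-then-upscale (mosaic) effect.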